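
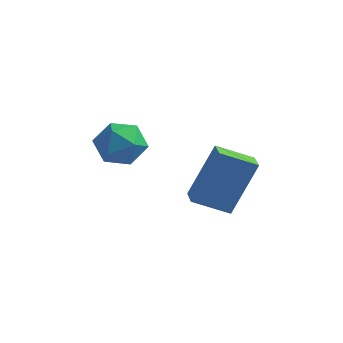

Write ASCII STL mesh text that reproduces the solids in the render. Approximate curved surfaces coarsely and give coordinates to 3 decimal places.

solid 
facet normal -0.495 0.843 -0.212
outer loop
vertex 2.264 0.985 2.425
vertex 3.409 1.509 1.836
vertex 1.666 0.156 0.522
endloop
endfacet
facet normal -0.824 -0.377 0.423
outer loop
vertex 2.091 -0.569 0.704
vertex 2.264 0.985 2.425
vertex 1.666 0.156 0.522
endloop
endfacet
facet normal -0.495 0.843 -0.211
outer loop
vertex 1.666 0.156 0.522
vertex 3.409 1.509 1.836
vertex 2.81 0.68 -0.067
endloop
endfacet
facet normal -0.278 -0.384 -0.881
outer loop
vertex 2.81 0.68 -0.067
vertex 2.091 -0.569 0.704
vertex 1.666 0.156 0.522
endloop
endfacet
facet normal 0.277 0.384 0.881
outer loop
vertex 2.264 0.985 2.425
vertex 3.834 0.784 2.018
vertex 3.409 1.509 1.836
endloop
endfacet
facet normal -0.823 -0.377 0.424
outer loop
vertex 2.69 0.26 2.607
vertex 2.264 0.985 2.425
vertex 2.091 -0.569 0.704
endloop
endfacet
facet normal 0.277 0.384 0.881
outer loop
vertex 2.69 0.26 2.607
vertex 3.834 0.784 2.018
vertex 2.264 0.985 2.425
endloop
endfacet
facet normal 0.824 0.377 -0.423
outer loop
vertex 3.409 1.509 1.836
vertex 3.834 0.784 2.018
vertex 2.81 0.68 -0.067
endloop
endfacet
facet normal -0.277 -0.384 -0.881
outer loop
vertex 3.236 -0.045 0.115
vertex 2.091 -0.569 0.704
vertex 2.81 0.68 -0.067
endloop
endfacet
facet normal 0.824 0.378 -0.423
outer loop
vertex 2.81 0.68 -0.067
vertex 3.834 0.784 2.018
vertex 3.236 -0.045 0.115
endloop
endfacet
facet normal 0.495 -0.843 0.212
outer loop
vertex 3.236 -0.045 0.115
vertex 2.69 0.26 2.607
vertex 2.091 -0.569 0.704
endloop
endfacet
facet normal 0.495 -0.843 0.212
outer loop
vertex 3.834 0.784 2.018
vertex 2.69 0.26 2.607
vertex 3.236 -0.045 0.115
endloop
endfacet
facet normal -0.566 0.819 0.095
outer loop
vertex -0.655 1.149 2.214
vertex -1.408 0.669 1.87
vertex -1.235 0.679 2.812
endloop
endfacet
facet normal -0.049 0.808 0.587
outer loop
vertex -0.655 1.149 2.214
vertex -1.235 0.679 2.812
vertex -0.288 0.644 2.939
endloop
endfacet
facet normal 0.577 0.778 0.249
outer loop
vertex -0.655 1.149 2.214
vertex -0.288 0.644 2.939
vertex 0.126 0.613 2.077
endloop
endfacet
facet normal 0.449 0.770 -0.453
outer loop
vertex -0.655 1.149 2.214
vertex 0.126 0.613 2.077
vertex -0.566 0.628 1.416
endloop
endfacet
facet normal -0.257 0.796 -0.548
outer loop
vertex -0.655 1.149 2.214
vertex -0.566 0.628 1.416
vertex -1.408 0.669 1.87
endloop
endfacet
facet normal -0.122 0.210 0.970
outer loop
vertex -0.288 0.644 2.939
vertex -1.235 0.679 2.812
vertex -0.814 -0.148 3.044
endloop
endfacet
facet normal -0.958 0.228 0.174
outer loop
vertex -1.235 0.679 2.812
vertex -1.408 0.669 1.87
vertex -1.506 -0.133 2.383
endloop
endfacet
facet normal -0.459 0.190 -0.868
outer loop
vertex -1.408 0.669 1.87
vertex -0.566 0.628 1.416
vertex -1.092 -0.164 1.521
endloop
endfacet
facet normal 0.685 0.148 -0.713
outer loop
vertex -0.566 0.628 1.416
vertex 0.126 0.613 2.077
vertex -0.145 -0.199 1.648
endloop
endfacet
facet normal 0.892 0.161 0.423
outer loop
vertex 0.126 0.613 2.077
vertex -0.288 0.644 2.939
vertex 0.028 -0.189 2.59
endloop
endfacet
facet normal -0.449 -0.770 0.453
outer loop
vertex -0.725 -0.669 2.246
vertex -0.814 -0.148 3.044
vertex -1.506 -0.133 2.383
endloop
endfacet
facet normal -0.577 -0.778 -0.249
outer loop
vertex -0.725 -0.669 2.246
vertex -1.506 -0.133 2.383
vertex -1.092 -0.164 1.521
endloop
endfacet
facet normal 0.049 -0.808 -0.587
outer loop
vertex -0.725 -0.669 2.246
vertex -1.092 -0.164 1.521
vertex -0.145 -0.199 1.648
endloop
endfacet
facet normal 0.566 -0.819 -0.095
outer loop
vertex -0.725 -0.669 2.246
vertex -0.145 -0.199 1.648
vertex 0.028 -0.189 2.59
endloop
endfacet
facet normal 0.257 -0.796 0.548
outer loop
vertex -0.725 -0.669 2.246
vertex 0.028 -0.189 2.59
vertex -0.814 -0.148 3.044
endloop
endfacet
facet normal -0.685 -0.148 0.713
outer loop
vertex -1.506 -0.133 2.383
vertex -0.814 -0.148 3.044
vertex -1.235 0.679 2.812
endloop
endfacet
facet normal -0.892 -0.161 -0.423
outer loop
vertex -1.092 -0.164 1.521
vertex -1.506 -0.133 2.383
vertex -1.408 0.669 1.87
endloop
endfacet
facet normal 0.122 -0.210 -0.970
outer loop
vertex -0.145 -0.199 1.648
vertex -1.092 -0.164 1.521
vertex -0.566 0.628 1.416
endloop
endfacet
facet normal 0.958 -0.228 -0.174
outer loop
vertex 0.028 -0.189 2.59
vertex -0.145 -0.199 1.648
vertex 0.126 0.613 2.077
endloop
endfacet
facet normal 0.459 -0.190 0.868
outer loop
vertex -0.814 -0.148 3.044
vertex 0.028 -0.189 2.59
vertex -0.288 0.644 2.939
endloop
endfacet

endsolid


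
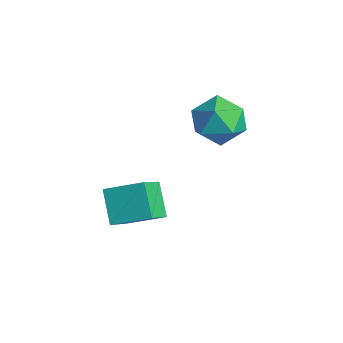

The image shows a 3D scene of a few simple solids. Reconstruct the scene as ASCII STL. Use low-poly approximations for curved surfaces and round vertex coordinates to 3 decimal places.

solid 
facet normal 0.104 0.213 0.971
outer loop
vertex -1.19 0.86 3.238
vertex -1.94 0.538 3.389
vertex -1.266 0.054 3.423
endloop
endfacet
facet normal 0.737 0.084 0.670
outer loop
vertex -1.19 0.86 3.238
vertex -1.266 0.054 3.423
vertex -0.746 0.295 2.821
endloop
endfacet
facet normal 0.825 0.549 0.135
outer loop
vertex -1.19 0.86 3.238
vertex -0.746 0.295 2.821
vertex -1.1 0.927 2.415
endloop
endfacet
facet normal 0.246 0.963 0.105
outer loop
vertex -1.19 0.86 3.238
vertex -1.1 0.927 2.415
vertex -1.837 1.077 2.765
endloop
endfacet
facet normal -0.200 0.758 0.621
outer loop
vertex -1.19 0.86 3.238
vertex -1.837 1.077 2.765
vertex -1.94 0.538 3.389
endloop
endfacet
facet normal 0.720 -0.573 0.392
outer loop
vertex -0.746 0.295 2.821
vertex -1.266 0.054 3.423
vertex -1.223 -0.377 2.715
endloop
endfacet
facet normal -0.306 -0.364 0.879
outer loop
vertex -1.266 0.054 3.423
vertex -1.94 0.538 3.389
vertex -1.96 -0.227 3.065
endloop
endfacet
facet normal -0.797 0.516 0.314
outer loop
vertex -1.94 0.538 3.389
vertex -1.837 1.077 2.765
vertex -2.314 0.405 2.659
endloop
endfacet
facet normal -0.075 0.850 -0.522
outer loop
vertex -1.837 1.077 2.765
vertex -1.1 0.927 2.415
vertex -1.794 0.646 2.057
endloop
endfacet
facet normal 0.862 0.178 -0.474
outer loop
vertex -1.1 0.927 2.415
vertex -0.746 0.295 2.821
vertex -1.12 0.162 2.091
endloop
endfacet
facet normal -0.246 -0.963 -0.105
outer loop
vertex -1.87 -0.16 2.242
vertex -1.223 -0.377 2.715
vertex -1.96 -0.227 3.065
endloop
endfacet
facet normal -0.825 -0.549 -0.135
outer loop
vertex -1.87 -0.16 2.242
vertex -1.96 -0.227 3.065
vertex -2.314 0.405 2.659
endloop
endfacet
facet normal -0.737 -0.084 -0.670
outer loop
vertex -1.87 -0.16 2.242
vertex -2.314 0.405 2.659
vertex -1.794 0.646 2.057
endloop
endfacet
facet normal -0.104 -0.213 -0.971
outer loop
vertex -1.87 -0.16 2.242
vertex -1.794 0.646 2.057
vertex -1.12 0.162 2.091
endloop
endfacet
facet normal 0.200 -0.758 -0.621
outer loop
vertex -1.87 -0.16 2.242
vertex -1.12 0.162 2.091
vertex -1.223 -0.377 2.715
endloop
endfacet
facet normal 0.075 -0.850 0.522
outer loop
vertex -1.96 -0.227 3.065
vertex -1.223 -0.377 2.715
vertex -1.266 0.054 3.423
endloop
endfacet
facet normal -0.862 -0.178 0.474
outer loop
vertex -2.314 0.405 2.659
vertex -1.96 -0.227 3.065
vertex -1.94 0.538 3.389
endloop
endfacet
facet normal -0.720 0.573 -0.392
outer loop
vertex -1.794 0.646 2.057
vertex -2.314 0.405 2.659
vertex -1.837 1.077 2.765
endloop
endfacet
facet normal 0.306 0.364 -0.879
outer loop
vertex -1.12 0.162 2.091
vertex -1.794 0.646 2.057
vertex -1.1 0.927 2.415
endloop
endfacet
facet normal 0.797 -0.516 -0.314
outer loop
vertex -1.223 -0.377 2.715
vertex -1.12 0.162 2.091
vertex -0.746 0.295 2.821
endloop
endfacet
facet normal -0.563 -0.745 -0.359
outer loop
vertex -0.882 -3.228 0.561
vertex -1.642 -3.016 1.314
vertex -1.379 -2.513 -0.143
endloop
endfacet
facet normal 0.697 -0.194 -0.690
outer loop
vertex -0.738 -1.664 0.266
vertex -0.882 -3.228 0.561
vertex -1.379 -2.513 -0.143
endloop
endfacet
facet normal -0.563 -0.745 -0.359
outer loop
vertex -1.379 -2.513 -0.143
vertex -1.642 -3.016 1.314
vertex -2.139 -2.301 0.61
endloop
endfacet
facet normal -0.445 0.638 -0.628
outer loop
vertex -2.139 -2.301 0.61
vertex -0.738 -1.664 0.266
vertex -1.379 -2.513 -0.143
endloop
endfacet
facet normal 0.445 -0.638 0.628
outer loop
vertex -0.882 -3.228 0.561
vertex -1.001 -2.167 1.723
vertex -1.642 -3.016 1.314
endloop
endfacet
facet normal 0.697 -0.194 -0.690
outer loop
vertex -0.241 -2.379 0.97
vertex -0.882 -3.228 0.561
vertex -0.738 -1.664 0.266
endloop
endfacet
facet normal 0.445 -0.638 0.628
outer loop
vertex -0.241 -2.379 0.97
vertex -1.001 -2.167 1.723
vertex -0.882 -3.228 0.561
endloop
endfacet
facet normal -0.697 0.194 0.690
outer loop
vertex -1.642 -3.016 1.314
vertex -1.001 -2.167 1.723
vertex -2.139 -2.301 0.61
endloop
endfacet
facet normal -0.445 0.638 -0.628
outer loop
vertex -1.498 -1.452 1.019
vertex -0.738 -1.664 0.266
vertex -2.139 -2.301 0.61
endloop
endfacet
facet normal -0.697 0.194 0.690
outer loop
vertex -2.139 -2.301 0.61
vertex -1.001 -2.167 1.723
vertex -1.498 -1.452 1.019
endloop
endfacet
facet normal 0.563 0.745 0.359
outer loop
vertex -1.498 -1.452 1.019
vertex -0.241 -2.379 0.97
vertex -0.738 -1.664 0.266
endloop
endfacet
facet normal 0.563 0.745 0.359
outer loop
vertex -1.001 -2.167 1.723
vertex -0.241 -2.379 0.97
vertex -1.498 -1.452 1.019
endloop
endfacet

endsolid


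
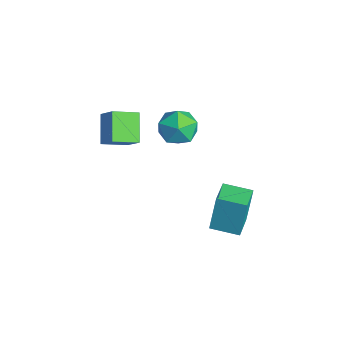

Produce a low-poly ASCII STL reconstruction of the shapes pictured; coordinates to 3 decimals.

solid 
facet normal -0.567 -0.817 0.109
outer loop
vertex 3.465 2.391 0.68
vertex 2.237 3.207 0.406
vertex 3.653 1.988 -1.362
endloop
endfacet
facet normal 0.819 -0.544 0.183
outer loop
vertex 4.503 3.213 -1.526
vertex 3.465 2.391 0.68
vertex 3.653 1.988 -1.362
endloop
endfacet
facet normal -0.567 -0.817 0.109
outer loop
vertex 3.653 1.988 -1.362
vertex 2.237 3.207 0.406
vertex 2.425 2.804 -1.637
endloop
endfacet
facet normal 0.090 -0.193 -0.977
outer loop
vertex 2.425 2.804 -1.637
vertex 4.503 3.213 -1.526
vertex 3.653 1.988 -1.362
endloop
endfacet
facet normal -0.090 0.193 0.977
outer loop
vertex 3.465 2.391 0.68
vertex 3.087 4.432 0.242
vertex 2.237 3.207 0.406
endloop
endfacet
facet normal 0.819 -0.544 0.183
outer loop
vertex 4.315 3.616 0.517
vertex 3.465 2.391 0.68
vertex 4.503 3.213 -1.526
endloop
endfacet
facet normal -0.091 0.193 0.977
outer loop
vertex 4.315 3.616 0.517
vertex 3.087 4.432 0.242
vertex 3.465 2.391 0.68
endloop
endfacet
facet normal -0.819 0.544 -0.183
outer loop
vertex 2.237 3.207 0.406
vertex 3.087 4.432 0.242
vertex 2.425 2.804 -1.637
endloop
endfacet
facet normal 0.090 -0.193 -0.977
outer loop
vertex 3.275 4.029 -1.8
vertex 4.503 3.213 -1.526
vertex 2.425 2.804 -1.637
endloop
endfacet
facet normal -0.819 0.544 -0.183
outer loop
vertex 2.425 2.804 -1.637
vertex 3.087 4.432 0.242
vertex 3.275 4.029 -1.8
endloop
endfacet
facet normal 0.567 0.817 -0.109
outer loop
vertex 3.275 4.029 -1.8
vertex 4.315 3.616 0.517
vertex 4.503 3.213 -1.526
endloop
endfacet
facet normal 0.567 0.817 -0.109
outer loop
vertex 3.087 4.432 0.242
vertex 4.315 3.616 0.517
vertex 3.275 4.029 -1.8
endloop
endfacet
facet normal -0.146 0.644 0.751
outer loop
vertex -3.204 3.499 1.045
vertex -2.743 2.714 1.808
vertex -2.037 3.503 1.269
endloop
endfacet
facet normal -0.030 0.990 0.137
outer loop
vertex -3.204 3.499 1.045
vertex -2.037 3.503 1.269
vertex -2.429 3.645 0.156
endloop
endfacet
facet normal -0.527 0.783 -0.331
outer loop
vertex -3.204 3.499 1.045
vertex -2.429 3.645 0.156
vertex -3.377 2.945 0.008
endloop
endfacet
facet normal -0.951 0.309 -0.007
outer loop
vertex -3.204 3.499 1.045
vertex -3.377 2.945 0.008
vertex -3.571 2.37 1.03
endloop
endfacet
facet normal -0.715 0.224 0.662
outer loop
vertex -3.204 3.499 1.045
vertex -3.571 2.37 1.03
vertex -2.743 2.714 1.808
endloop
endfacet
facet normal 0.607 0.786 -0.114
outer loop
vertex -2.429 3.645 0.156
vertex -2.037 3.503 1.269
vertex -1.489 2.95 0.37
endloop
endfacet
facet normal 0.418 0.227 0.880
outer loop
vertex -2.037 3.503 1.269
vertex -2.743 2.714 1.808
vertex -1.683 2.375 1.392
endloop
endfacet
facet normal -0.503 -0.454 0.736
outer loop
vertex -2.743 2.714 1.808
vertex -3.571 2.37 1.03
vertex -2.631 1.675 1.244
endloop
endfacet
facet normal -0.884 -0.315 -0.345
outer loop
vertex -3.571 2.37 1.03
vertex -3.377 2.945 0.008
vertex -3.023 1.817 0.131
endloop
endfacet
facet normal -0.197 0.451 -0.870
outer loop
vertex -3.377 2.945 0.008
vertex -2.429 3.645 0.156
vertex -2.317 2.606 -0.408
endloop
endfacet
facet normal 0.951 -0.309 0.007
outer loop
vertex -1.856 1.821 0.355
vertex -1.489 2.95 0.37
vertex -1.683 2.375 1.392
endloop
endfacet
facet normal 0.527 -0.783 0.331
outer loop
vertex -1.856 1.821 0.355
vertex -1.683 2.375 1.392
vertex -2.631 1.675 1.244
endloop
endfacet
facet normal 0.030 -0.990 -0.137
outer loop
vertex -1.856 1.821 0.355
vertex -2.631 1.675 1.244
vertex -3.023 1.817 0.131
endloop
endfacet
facet normal 0.146 -0.644 -0.751
outer loop
vertex -1.856 1.821 0.355
vertex -3.023 1.817 0.131
vertex -2.317 2.606 -0.408
endloop
endfacet
facet normal 0.715 -0.224 -0.662
outer loop
vertex -1.856 1.821 0.355
vertex -2.317 2.606 -0.408
vertex -1.489 2.95 0.37
endloop
endfacet
facet normal 0.884 0.315 0.345
outer loop
vertex -1.683 2.375 1.392
vertex -1.489 2.95 0.37
vertex -2.037 3.503 1.269
endloop
endfacet
facet normal 0.197 -0.451 0.870
outer loop
vertex -2.631 1.675 1.244
vertex -1.683 2.375 1.392
vertex -2.743 2.714 1.808
endloop
endfacet
facet normal -0.607 -0.786 0.114
outer loop
vertex -3.023 1.817 0.131
vertex -2.631 1.675 1.244
vertex -3.571 2.37 1.03
endloop
endfacet
facet normal -0.418 -0.227 -0.880
outer loop
vertex -2.317 2.606 -0.408
vertex -3.023 1.817 0.131
vertex -3.377 2.945 0.008
endloop
endfacet
facet normal 0.503 0.454 -0.736
outer loop
vertex -1.489 2.95 0.37
vertex -2.317 2.606 -0.408
vertex -2.429 3.645 0.156
endloop
endfacet
facet normal -0.682 -0.232 -0.693
outer loop
vertex -3.413 -1.042 2.167
vertex -3.373 0.33 1.668
vertex -2.142 -1.481 1.063
endloop
endfacet
facet normal -0.028 -0.939 0.342
outer loop
vertex -1.227 -1.17 1.992
vertex -3.413 -1.042 2.167
vertex -2.142 -1.481 1.063
endloop
endfacet
facet normal -0.682 -0.232 -0.694
outer loop
vertex -2.142 -1.481 1.063
vertex -3.373 0.33 1.668
vertex -2.101 -0.109 0.564
endloop
endfacet
facet normal 0.730 -0.253 -0.635
outer loop
vertex -2.101 -0.109 0.564
vertex -1.227 -1.17 1.992
vertex -2.142 -1.481 1.063
endloop
endfacet
facet normal -0.730 0.252 0.635
outer loop
vertex -3.413 -1.042 2.167
vertex -2.458 0.641 2.597
vertex -3.373 0.33 1.668
endloop
endfacet
facet normal -0.028 -0.939 0.342
outer loop
vertex -2.499 -0.731 3.096
vertex -3.413 -1.042 2.167
vertex -1.227 -1.17 1.992
endloop
endfacet
facet normal -0.731 0.253 0.634
outer loop
vertex -2.499 -0.731 3.096
vertex -2.458 0.641 2.597
vertex -3.413 -1.042 2.167
endloop
endfacet
facet normal 0.028 0.939 -0.342
outer loop
vertex -3.373 0.33 1.668
vertex -2.458 0.641 2.597
vertex -2.101 -0.109 0.564
endloop
endfacet
facet normal 0.731 -0.252 -0.634
outer loop
vertex -1.187 0.202 1.493
vertex -1.227 -1.17 1.992
vertex -2.101 -0.109 0.564
endloop
endfacet
facet normal 0.028 0.939 -0.342
outer loop
vertex -2.101 -0.109 0.564
vertex -2.458 0.641 2.597
vertex -1.187 0.202 1.493
endloop
endfacet
facet normal 0.682 0.232 0.693
outer loop
vertex -1.187 0.202 1.493
vertex -2.499 -0.731 3.096
vertex -1.227 -1.17 1.992
endloop
endfacet
facet normal 0.682 0.232 0.693
outer loop
vertex -2.458 0.641 2.597
vertex -2.499 -0.731 3.096
vertex -1.187 0.202 1.493
endloop
endfacet

endsolid


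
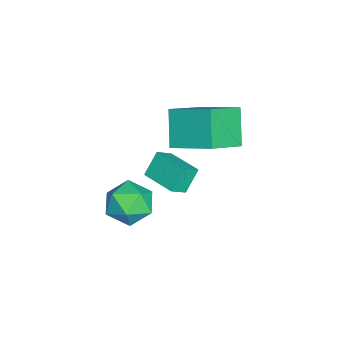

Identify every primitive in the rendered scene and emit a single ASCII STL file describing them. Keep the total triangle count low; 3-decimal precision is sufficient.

solid 
facet normal -0.070 -0.101 0.992
outer loop
vertex 3.035 0.216 -0.375
vertex 2.15 -0.431 -0.503
vertex 3.16 -0.876 -0.477
endloop
endfacet
facet normal 0.609 -0.004 0.793
outer loop
vertex 3.035 0.216 -0.375
vertex 3.16 -0.876 -0.477
vertex 3.848 -0.191 -1.002
endloop
endfacet
facet normal 0.651 0.616 0.444
outer loop
vertex 3.035 0.216 -0.375
vertex 3.848 -0.191 -1.002
vertex 3.264 0.678 -1.352
endloop
endfacet
facet normal -0.003 0.904 0.427
outer loop
vertex 3.035 0.216 -0.375
vertex 3.264 0.678 -1.352
vertex 2.214 0.529 -1.044
endloop
endfacet
facet normal -0.448 0.461 0.766
outer loop
vertex 3.035 0.216 -0.375
vertex 2.214 0.529 -1.044
vertex 2.15 -0.431 -0.503
endloop
endfacet
facet normal 0.781 -0.525 0.338
outer loop
vertex 3.848 -0.191 -1.002
vertex 3.16 -0.876 -0.477
vertex 3.466 -1.089 -1.516
endloop
endfacet
facet normal -0.317 -0.681 0.660
outer loop
vertex 3.16 -0.876 -0.477
vertex 2.15 -0.431 -0.503
vertex 2.416 -1.238 -1.208
endloop
endfacet
facet normal -0.929 0.227 0.293
outer loop
vertex 2.15 -0.431 -0.503
vertex 2.214 0.529 -1.044
vertex 1.832 -0.369 -1.558
endloop
endfacet
facet normal -0.209 0.944 -0.255
outer loop
vertex 2.214 0.529 -1.044
vertex 3.264 0.678 -1.352
vertex 2.52 0.316 -2.083
endloop
endfacet
facet normal 0.848 0.478 -0.228
outer loop
vertex 3.264 0.678 -1.352
vertex 3.848 -0.191 -1.002
vertex 3.53 -0.129 -2.057
endloop
endfacet
facet normal 0.003 -0.904 -0.427
outer loop
vertex 2.645 -0.776 -2.185
vertex 3.466 -1.089 -1.516
vertex 2.416 -1.238 -1.208
endloop
endfacet
facet normal -0.651 -0.616 -0.444
outer loop
vertex 2.645 -0.776 -2.185
vertex 2.416 -1.238 -1.208
vertex 1.832 -0.369 -1.558
endloop
endfacet
facet normal -0.609 0.004 -0.793
outer loop
vertex 2.645 -0.776 -2.185
vertex 1.832 -0.369 -1.558
vertex 2.52 0.316 -2.083
endloop
endfacet
facet normal 0.070 0.101 -0.992
outer loop
vertex 2.645 -0.776 -2.185
vertex 2.52 0.316 -2.083
vertex 3.53 -0.129 -2.057
endloop
endfacet
facet normal 0.448 -0.461 -0.766
outer loop
vertex 2.645 -0.776 -2.185
vertex 3.53 -0.129 -2.057
vertex 3.466 -1.089 -1.516
endloop
endfacet
facet normal 0.209 -0.944 0.255
outer loop
vertex 2.416 -1.238 -1.208
vertex 3.466 -1.089 -1.516
vertex 3.16 -0.876 -0.477
endloop
endfacet
facet normal -0.848 -0.478 0.228
outer loop
vertex 1.832 -0.369 -1.558
vertex 2.416 -1.238 -1.208
vertex 2.15 -0.431 -0.503
endloop
endfacet
facet normal -0.781 0.525 -0.338
outer loop
vertex 2.52 0.316 -2.083
vertex 1.832 -0.369 -1.558
vertex 2.214 0.529 -1.044
endloop
endfacet
facet normal 0.317 0.681 -0.660
outer loop
vertex 3.53 -0.129 -2.057
vertex 2.52 0.316 -2.083
vertex 3.264 0.678 -1.352
endloop
endfacet
facet normal 0.929 -0.227 -0.293
outer loop
vertex 3.466 -1.089 -1.516
vertex 3.53 -0.129 -2.057
vertex 3.848 -0.191 -1.002
endloop
endfacet
facet normal -0.646 -0.126 0.753
outer loop
vertex -0.758 2.381 1.721
vertex -2.166 3.414 0.687
vertex -1.428 0.593 0.847
endloop
endfacet
facet normal 0.694 -0.509 0.509
outer loop
vertex -0.234 0.826 -0.547
vertex -0.758 2.381 1.721
vertex -1.428 0.593 0.847
endloop
endfacet
facet normal -0.646 -0.126 0.753
outer loop
vertex -1.428 0.593 0.847
vertex -2.166 3.414 0.687
vertex -2.836 1.626 -0.187
endloop
endfacet
facet normal -0.319 -0.852 -0.416
outer loop
vertex -2.836 1.626 -0.187
vertex -0.234 0.826 -0.547
vertex -1.428 0.593 0.847
endloop
endfacet
facet normal 0.319 0.852 0.416
outer loop
vertex -0.758 2.381 1.721
vertex -0.972 3.647 -0.707
vertex -2.166 3.414 0.687
endloop
endfacet
facet normal 0.694 -0.509 0.509
outer loop
vertex 0.436 2.614 0.327
vertex -0.758 2.381 1.721
vertex -0.234 0.826 -0.547
endloop
endfacet
facet normal 0.319 0.852 0.416
outer loop
vertex 0.436 2.614 0.327
vertex -0.972 3.647 -0.707
vertex -0.758 2.381 1.721
endloop
endfacet
facet normal -0.694 0.509 -0.509
outer loop
vertex -2.166 3.414 0.687
vertex -0.972 3.647 -0.707
vertex -2.836 1.626 -0.187
endloop
endfacet
facet normal -0.319 -0.852 -0.416
outer loop
vertex -1.642 1.859 -1.581
vertex -0.234 0.826 -0.547
vertex -2.836 1.626 -0.187
endloop
endfacet
facet normal -0.694 0.509 -0.509
outer loop
vertex -2.836 1.626 -0.187
vertex -0.972 3.647 -0.707
vertex -1.642 1.859 -1.581
endloop
endfacet
facet normal 0.646 0.126 -0.753
outer loop
vertex -1.642 1.859 -1.581
vertex 0.436 2.614 0.327
vertex -0.234 0.826 -0.547
endloop
endfacet
facet normal 0.646 0.126 -0.753
outer loop
vertex -0.972 3.647 -0.707
vertex 0.436 2.614 0.327
vertex -1.642 1.859 -1.581
endloop
endfacet
facet normal -0.622 -0.780 -0.064
outer loop
vertex -1.522 0.084 -2.193
vertex -2.1 0.593 -2.783
vertex -0.887 -0.341 -3.183
endloop
endfacet
facet normal 0.596 -0.525 0.608
outer loop
vertex 0.14 0.947 -3.077
vertex -1.522 0.084 -2.193
vertex -0.887 -0.341 -3.183
endloop
endfacet
facet normal -0.622 -0.780 -0.064
outer loop
vertex -0.887 -0.341 -3.183
vertex -2.1 0.593 -2.783
vertex -1.465 0.168 -3.772
endloop
endfacet
facet normal 0.508 -0.340 -0.792
outer loop
vertex -1.465 0.168 -3.772
vertex 0.14 0.947 -3.077
vertex -0.887 -0.341 -3.183
endloop
endfacet
facet normal -0.508 0.340 0.791
outer loop
vertex -1.522 0.084 -2.193
vertex -1.073 1.881 -2.677
vertex -2.1 0.593 -2.783
endloop
endfacet
facet normal 0.596 -0.525 0.608
outer loop
vertex -0.495 1.372 -2.088
vertex -1.522 0.084 -2.193
vertex 0.14 0.947 -3.077
endloop
endfacet
facet normal -0.507 0.340 0.792
outer loop
vertex -0.495 1.372 -2.088
vertex -1.073 1.881 -2.677
vertex -1.522 0.084 -2.193
endloop
endfacet
facet normal -0.596 0.525 -0.608
outer loop
vertex -2.1 0.593 -2.783
vertex -1.073 1.881 -2.677
vertex -1.465 0.168 -3.772
endloop
endfacet
facet normal 0.508 -0.340 -0.791
outer loop
vertex -0.438 1.456 -3.667
vertex 0.14 0.947 -3.077
vertex -1.465 0.168 -3.772
endloop
endfacet
facet normal -0.596 0.525 -0.608
outer loop
vertex -1.465 0.168 -3.772
vertex -1.073 1.881 -2.677
vertex -0.438 1.456 -3.667
endloop
endfacet
facet normal 0.622 0.780 0.064
outer loop
vertex -0.438 1.456 -3.667
vertex -0.495 1.372 -2.088
vertex 0.14 0.947 -3.077
endloop
endfacet
facet normal 0.622 0.780 0.064
outer loop
vertex -1.073 1.881 -2.677
vertex -0.495 1.372 -2.088
vertex -0.438 1.456 -3.667
endloop
endfacet

endsolid


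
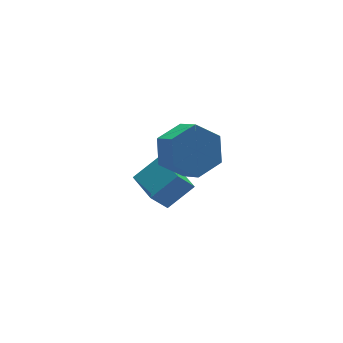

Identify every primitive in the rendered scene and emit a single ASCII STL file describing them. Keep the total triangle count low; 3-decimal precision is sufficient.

solid 
facet normal -0.071 0.841 -0.537
outer loop
vertex -1.541 -0.616 0.162
vertex -2.276 -0.265 0.809
vertex -1.274 -0.059 0.999
endloop
endfacet
facet normal 0.964 -0.080 -0.254
outer loop
vertex -1.541 -0.616 0.162
vertex -1.274 -0.059 0.999
vertex -1.469 -1.465 0.703
endloop
endfacet
facet normal 0.964 -0.080 -0.254
outer loop
vertex -1.469 -1.465 0.703
vertex -1.274 -0.059 0.999
vertex -1.202 -0.909 1.54
endloop
endfacet
facet normal 0.072 -0.841 0.536
outer loop
vertex -1.469 -1.465 0.703
vertex -1.202 -0.909 1.54
vertex -2.204 -1.115 1.351
endloop
endfacet
facet normal -0.071 0.841 -0.536
outer loop
vertex -1.274 -0.059 0.999
vertex -2.276 -0.265 0.809
vertex -2.009 0.291 1.646
endloop
endfacet
facet normal 0.704 0.423 0.571
outer loop
vertex -1.274 -0.059 0.999
vertex -2.009 0.291 1.646
vertex -1.202 -0.909 1.54
endloop
endfacet
facet normal 0.704 0.423 0.570
outer loop
vertex -1.202 -0.909 1.54
vertex -2.009 0.291 1.646
vertex -1.937 -0.558 2.188
endloop
endfacet
facet normal 0.072 -0.841 0.537
outer loop
vertex -1.202 -0.909 1.54
vertex -1.937 -0.558 2.188
vertex -2.204 -1.115 1.351
endloop
endfacet
facet normal -0.072 0.841 -0.536
outer loop
vertex -2.009 0.291 1.646
vertex -2.276 -0.265 0.809
vertex -3.011 0.085 1.457
endloop
endfacet
facet normal -0.259 0.504 0.824
outer loop
vertex -2.009 0.291 1.646
vertex -3.011 0.085 1.457
vertex -1.937 -0.558 2.188
endloop
endfacet
facet normal -0.260 0.503 0.824
outer loop
vertex -1.937 -0.558 2.188
vertex -3.011 0.085 1.457
vertex -2.939 -0.764 1.998
endloop
endfacet
facet normal 0.071 -0.841 0.537
outer loop
vertex -1.937 -0.558 2.188
vertex -2.939 -0.764 1.998
vertex -2.204 -1.115 1.351
endloop
endfacet
facet normal -0.072 0.841 -0.536
outer loop
vertex -3.011 0.085 1.457
vertex -2.276 -0.265 0.809
vertex -3.278 -0.471 0.62
endloop
endfacet
facet normal -0.964 0.080 0.254
outer loop
vertex -3.011 0.085 1.457
vertex -3.278 -0.471 0.62
vertex -2.939 -0.764 1.998
endloop
endfacet
facet normal -0.964 0.080 0.254
outer loop
vertex -2.939 -0.764 1.998
vertex -3.278 -0.471 0.62
vertex -3.206 -1.321 1.161
endloop
endfacet
facet normal 0.071 -0.841 0.537
outer loop
vertex -2.939 -0.764 1.998
vertex -3.206 -1.321 1.161
vertex -2.204 -1.115 1.351
endloop
endfacet
facet normal -0.072 0.841 -0.537
outer loop
vertex -3.278 -0.471 0.62
vertex -2.276 -0.265 0.809
vertex -2.543 -0.822 -0.028
endloop
endfacet
facet normal -0.704 -0.423 -0.570
outer loop
vertex -3.278 -0.471 0.62
vertex -2.543 -0.822 -0.028
vertex -3.206 -1.321 1.161
endloop
endfacet
facet normal -0.704 -0.424 -0.570
outer loop
vertex -3.206 -1.321 1.161
vertex -2.543 -0.822 -0.028
vertex -2.471 -1.671 0.514
endloop
endfacet
facet normal 0.071 -0.841 0.536
outer loop
vertex -3.206 -1.321 1.161
vertex -2.471 -1.671 0.514
vertex -2.204 -1.115 1.351
endloop
endfacet
facet normal -0.071 0.841 -0.537
outer loop
vertex -2.543 -0.822 -0.028
vertex -2.276 -0.265 0.809
vertex -1.541 -0.616 0.162
endloop
endfacet
facet normal 0.260 -0.504 -0.824
outer loop
vertex -2.543 -0.822 -0.028
vertex -1.541 -0.616 0.162
vertex -2.471 -1.671 0.514
endloop
endfacet
facet normal 0.259 -0.503 -0.824
outer loop
vertex -2.471 -1.671 0.514
vertex -1.541 -0.616 0.162
vertex -1.469 -1.465 0.703
endloop
endfacet
facet normal 0.072 -0.841 0.536
outer loop
vertex -2.471 -1.671 0.514
vertex -1.469 -1.465 0.703
vertex -2.204 -1.115 1.351
endloop
endfacet
facet normal -0.790 0.070 -0.609
outer loop
vertex -2.745 1.052 -2.553
vertex -2.693 2.388 -2.466
vertex -2.054 1.083 -3.446
endloop
endfacet
facet normal -0.039 -0.997 -0.064
outer loop
vertex -1.027 0.992 -2.654
vertex -2.745 1.052 -2.553
vertex -2.054 1.083 -3.446
endloop
endfacet
facet normal -0.790 0.070 -0.609
outer loop
vertex -2.054 1.083 -3.446
vertex -2.693 2.388 -2.466
vertex -2.002 2.42 -3.359
endloop
endfacet
facet normal 0.612 0.028 -0.790
outer loop
vertex -2.002 2.42 -3.359
vertex -1.027 0.992 -2.654
vertex -2.054 1.083 -3.446
endloop
endfacet
facet normal -0.612 -0.028 0.790
outer loop
vertex -2.745 1.052 -2.553
vertex -1.666 2.297 -1.674
vertex -2.693 2.388 -2.466
endloop
endfacet
facet normal -0.039 -0.997 -0.066
outer loop
vertex -1.718 0.96 -1.761
vertex -2.745 1.052 -2.553
vertex -1.027 0.992 -2.654
endloop
endfacet
facet normal -0.612 -0.028 0.790
outer loop
vertex -1.718 0.96 -1.761
vertex -1.666 2.297 -1.674
vertex -2.745 1.052 -2.553
endloop
endfacet
facet normal 0.038 0.997 0.065
outer loop
vertex -2.693 2.388 -2.466
vertex -1.666 2.297 -1.674
vertex -2.002 2.42 -3.359
endloop
endfacet
facet normal 0.612 0.028 -0.790
outer loop
vertex -0.975 2.328 -2.567
vertex -1.027 0.992 -2.654
vertex -2.002 2.42 -3.359
endloop
endfacet
facet normal 0.039 0.997 0.065
outer loop
vertex -2.002 2.42 -3.359
vertex -1.666 2.297 -1.674
vertex -0.975 2.328 -2.567
endloop
endfacet
facet normal 0.790 -0.070 0.609
outer loop
vertex -0.975 2.328 -2.567
vertex -1.718 0.96 -1.761
vertex -1.027 0.992 -2.654
endloop
endfacet
facet normal 0.790 -0.070 0.609
outer loop
vertex -1.666 2.297 -1.674
vertex -1.718 0.96 -1.761
vertex -0.975 2.328 -2.567
endloop
endfacet

endsolid


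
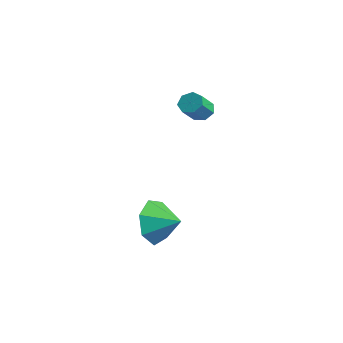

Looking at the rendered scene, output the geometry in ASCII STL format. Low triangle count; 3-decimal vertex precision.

solid 
facet normal -0.823 -0.491 -0.285
outer loop
vertex -0.587 -3.124 -1.671
vertex -1.097 -2.795 -0.765
vertex -1.053 -2.304 -1.738
endloop
endfacet
facet normal 0.747 0.380 -0.545
outer loop
vertex -0.587 -3.124 -1.671
vertex -1.053 -2.304 -1.738
vertex -0.143 -2.225 -0.435
endloop
endfacet
facet normal -0.823 -0.491 -0.285
outer loop
vertex -1.053 -2.304 -1.738
vertex -1.097 -2.795 -0.765
vertex -1.553 -1.853 -1.072
endloop
endfacet
facet normal 0.372 0.874 -0.313
outer loop
vertex -1.053 -2.304 -1.738
vertex -1.553 -1.853 -1.072
vertex -0.143 -2.225 -0.435
endloop
endfacet
facet normal -0.823 -0.491 -0.285
outer loop
vertex -1.553 -1.853 -1.072
vertex -1.097 -2.795 -0.765
vertex -1.709 -2.112 -0.176
endloop
endfacet
facet normal 0.117 0.948 0.295
outer loop
vertex -1.553 -1.853 -1.072
vertex -1.709 -2.112 -0.176
vertex -0.143 -2.225 -0.435
endloop
endfacet
facet normal -0.823 -0.491 -0.286
outer loop
vertex -1.709 -2.112 -0.176
vertex -1.097 -2.795 -0.765
vertex -1.405 -2.885 0.276
endloop
endfacet
facet normal 0.175 0.547 0.818
outer loop
vertex -1.709 -2.112 -0.176
vertex -1.405 -2.885 0.276
vertex -0.143 -2.225 -0.435
endloop
endfacet
facet normal -0.823 -0.491 -0.286
outer loop
vertex -1.405 -2.885 0.276
vertex -1.097 -2.795 -0.765
vertex -0.869 -3.59 -0.056
endloop
endfacet
facet normal 0.501 -0.026 0.865
outer loop
vertex -1.405 -2.885 0.276
vertex -0.869 -3.59 -0.056
vertex -0.143 -2.225 -0.435
endloop
endfacet
facet normal -0.823 -0.491 -0.286
outer loop
vertex -0.869 -3.59 -0.056
vertex -1.097 -2.795 -0.765
vertex -0.505 -3.696 -0.922
endloop
endfacet
facet normal 0.851 -0.342 0.399
outer loop
vertex -0.869 -3.59 -0.056
vertex -0.505 -3.696 -0.922
vertex -0.143 -2.225 -0.435
endloop
endfacet
facet normal -0.823 -0.491 -0.285
outer loop
vertex -0.505 -3.696 -0.922
vertex -1.097 -2.795 -0.765
vertex -0.587 -3.124 -1.671
endloop
endfacet
facet normal 0.960 -0.161 -0.228
outer loop
vertex -0.505 -3.696 -0.922
vertex -0.587 -3.124 -1.671
vertex -0.143 -2.225 -0.435
endloop
endfacet
facet normal -0.307 0.674 -0.672
outer loop
vertex -2.706 0.783 3.458
vertex -3.206 0.554 3.457
vertex -3.015 0.959 3.776
endloop
endfacet
facet normal 0.697 0.640 0.323
outer loop
vertex -2.706 0.783 3.458
vertex -3.015 0.959 3.776
vertex -2.374 0.055 4.184
endloop
endfacet
facet normal 0.697 0.640 0.323
outer loop
vertex -2.374 0.055 4.184
vertex -3.015 0.959 3.776
vertex -2.683 0.231 4.502
endloop
endfacet
facet normal 0.307 -0.674 0.672
outer loop
vertex -2.374 0.055 4.184
vertex -2.683 0.231 4.502
vertex -2.874 -0.174 4.183
endloop
endfacet
facet normal -0.308 0.674 -0.672
outer loop
vertex -3.015 0.959 3.776
vertex -3.206 0.554 3.457
vertex -3.468 0.83 3.854
endloop
endfacet
facet normal -0.071 0.688 0.722
outer loop
vertex -3.015 0.959 3.776
vertex -3.468 0.83 3.854
vertex -2.683 0.231 4.502
endloop
endfacet
facet normal -0.071 0.688 0.722
outer loop
vertex -2.683 0.231 4.502
vertex -3.468 0.83 3.854
vertex -3.136 0.102 4.58
endloop
endfacet
facet normal 0.308 -0.674 0.672
outer loop
vertex -2.683 0.231 4.502
vertex -3.136 0.102 4.58
vertex -2.874 -0.174 4.183
endloop
endfacet
facet normal -0.308 0.674 -0.672
outer loop
vertex -3.468 0.83 3.854
vertex -3.206 0.554 3.457
vertex -3.724 0.493 3.633
endloop
endfacet
facet normal -0.786 0.218 0.578
outer loop
vertex -3.468 0.83 3.854
vertex -3.724 0.493 3.633
vertex -3.136 0.102 4.58
endloop
endfacet
facet normal -0.786 0.218 0.578
outer loop
vertex -3.136 0.102 4.58
vertex -3.724 0.493 3.633
vertex -3.392 -0.235 4.359
endloop
endfacet
facet normal 0.308 -0.674 0.672
outer loop
vertex -3.136 0.102 4.58
vertex -3.392 -0.235 4.359
vertex -2.874 -0.174 4.183
endloop
endfacet
facet normal -0.308 0.674 -0.671
outer loop
vertex -3.724 0.493 3.633
vertex -3.206 0.554 3.457
vertex -3.589 0.202 3.279
endloop
endfacet
facet normal -0.909 -0.418 -0.003
outer loop
vertex -3.724 0.493 3.633
vertex -3.589 0.202 3.279
vertex -3.392 -0.235 4.359
endloop
endfacet
facet normal -0.909 -0.418 -0.003
outer loop
vertex -3.392 -0.235 4.359
vertex -3.589 0.202 3.279
vertex -3.257 -0.526 4.005
endloop
endfacet
facet normal 0.308 -0.674 0.671
outer loop
vertex -3.392 -0.235 4.359
vertex -3.257 -0.526 4.005
vertex -2.874 -0.174 4.183
endloop
endfacet
facet normal -0.307 0.674 -0.672
outer loop
vertex -3.589 0.202 3.279
vertex -3.206 0.554 3.457
vertex -3.166 0.176 3.06
endloop
endfacet
facet normal -0.346 -0.737 -0.581
outer loop
vertex -3.589 0.202 3.279
vertex -3.166 0.176 3.06
vertex -3.257 -0.526 4.005
endloop
endfacet
facet normal -0.347 -0.736 -0.581
outer loop
vertex -3.257 -0.526 4.005
vertex -3.166 0.176 3.06
vertex -2.834 -0.552 3.785
endloop
endfacet
facet normal 0.308 -0.674 0.671
outer loop
vertex -3.257 -0.526 4.005
vertex -2.834 -0.552 3.785
vertex -2.874 -0.174 4.183
endloop
endfacet
facet normal -0.307 0.674 -0.672
outer loop
vertex -3.166 0.176 3.06
vertex -3.206 0.554 3.457
vertex -2.773 0.434 3.139
endloop
endfacet
facet normal 0.475 -0.503 -0.722
outer loop
vertex -3.166 0.176 3.06
vertex -2.773 0.434 3.139
vertex -2.834 -0.552 3.785
endloop
endfacet
facet normal 0.478 -0.502 -0.721
outer loop
vertex -2.834 -0.552 3.785
vertex -2.773 0.434 3.139
vertex -2.441 -0.293 3.865
endloop
endfacet
facet normal 0.308 -0.674 0.671
outer loop
vertex -2.834 -0.552 3.785
vertex -2.441 -0.293 3.865
vertex -2.874 -0.174 4.183
endloop
endfacet
facet normal -0.307 0.674 -0.672
outer loop
vertex -2.773 0.434 3.139
vertex -3.206 0.554 3.457
vertex -2.706 0.783 3.458
endloop
endfacet
facet normal 0.941 0.111 -0.319
outer loop
vertex -2.773 0.434 3.139
vertex -2.706 0.783 3.458
vertex -2.441 -0.293 3.865
endloop
endfacet
facet normal 0.941 0.111 -0.319
outer loop
vertex -2.441 -0.293 3.865
vertex -2.706 0.783 3.458
vertex -2.374 0.055 4.184
endloop
endfacet
facet normal 0.308 -0.674 0.671
outer loop
vertex -2.441 -0.293 3.865
vertex -2.374 0.055 4.184
vertex -2.874 -0.174 4.183
endloop
endfacet

endsolid


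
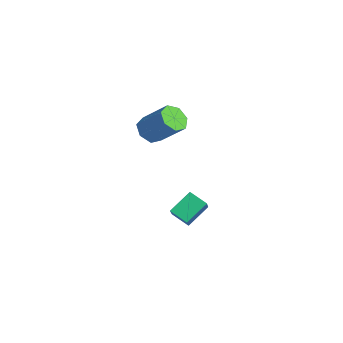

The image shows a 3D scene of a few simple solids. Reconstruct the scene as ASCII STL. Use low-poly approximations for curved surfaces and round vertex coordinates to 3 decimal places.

solid 
facet normal -0.582 -0.433 -0.689
outer loop
vertex 0.064 -2.418 1.245
vertex -0.252 -2.76 1.727
vertex -0.402 -2.158 1.475
endloop
endfacet
facet normal 0.136 0.782 -0.608
outer loop
vertex 0.064 -2.418 1.245
vertex -0.402 -2.158 1.475
vertex 0.948 -1.758 2.291
endloop
endfacet
facet normal 0.136 0.782 -0.608
outer loop
vertex 0.948 -1.758 2.291
vertex -0.402 -2.158 1.475
vertex 0.481 -1.498 2.521
endloop
endfacet
facet normal 0.581 0.434 0.689
outer loop
vertex 0.948 -1.758 2.291
vertex 0.481 -1.498 2.521
vertex 0.632 -2.1 2.773
endloop
endfacet
facet normal -0.581 -0.433 -0.689
outer loop
vertex -0.402 -2.158 1.475
vertex -0.252 -2.76 1.727
vertex -0.755 -2.351 1.894
endloop
endfacet
facet normal -0.542 0.837 -0.071
outer loop
vertex -0.402 -2.158 1.475
vertex -0.755 -2.351 1.894
vertex 0.481 -1.498 2.521
endloop
endfacet
facet normal -0.542 0.837 -0.071
outer loop
vertex 0.481 -1.498 2.521
vertex -0.755 -2.351 1.894
vertex 0.128 -1.691 2.941
endloop
endfacet
facet normal 0.582 0.434 0.688
outer loop
vertex 0.481 -1.498 2.521
vertex 0.128 -1.691 2.941
vertex 0.632 -2.1 2.773
endloop
endfacet
facet normal -0.581 -0.434 -0.688
outer loop
vertex -0.755 -2.351 1.894
vertex -0.252 -2.76 1.727
vertex -0.729 -2.852 2.188
endloop
endfacet
facet normal -0.813 0.263 0.520
outer loop
vertex -0.755 -2.351 1.894
vertex -0.729 -2.852 2.188
vertex 0.128 -1.691 2.941
endloop
endfacet
facet normal -0.813 0.262 0.521
outer loop
vertex 0.128 -1.691 2.941
vertex -0.729 -2.852 2.188
vertex 0.154 -2.192 3.234
endloop
endfacet
facet normal 0.581 0.433 0.689
outer loop
vertex 0.128 -1.691 2.941
vertex 0.154 -2.192 3.234
vertex 0.632 -2.1 2.773
endloop
endfacet
facet normal -0.582 -0.434 -0.688
outer loop
vertex -0.729 -2.852 2.188
vertex -0.252 -2.76 1.727
vertex -0.343 -3.284 2.134
endloop
endfacet
facet normal -0.471 -0.511 0.720
outer loop
vertex -0.729 -2.852 2.188
vertex -0.343 -3.284 2.134
vertex 0.154 -2.192 3.234
endloop
endfacet
facet normal -0.472 -0.510 0.719
outer loop
vertex 0.154 -2.192 3.234
vertex -0.343 -3.284 2.134
vertex 0.54 -2.624 3.181
endloop
endfacet
facet normal 0.581 0.434 0.689
outer loop
vertex 0.154 -2.192 3.234
vertex 0.54 -2.624 3.181
vertex 0.632 -2.1 2.773
endloop
endfacet
facet normal -0.581 -0.434 -0.688
outer loop
vertex -0.343 -3.284 2.134
vertex -0.252 -2.76 1.727
vertex 0.111 -3.321 1.774
endloop
endfacet
facet normal 0.225 -0.899 0.376
outer loop
vertex -0.343 -3.284 2.134
vertex 0.111 -3.321 1.774
vertex 0.54 -2.624 3.181
endloop
endfacet
facet normal 0.226 -0.899 0.376
outer loop
vertex 0.54 -2.624 3.181
vertex 0.111 -3.321 1.774
vertex 0.995 -2.661 2.82
endloop
endfacet
facet normal 0.581 0.434 0.688
outer loop
vertex 0.54 -2.624 3.181
vertex 0.995 -2.661 2.82
vertex 0.632 -2.1 2.773
endloop
endfacet
facet normal -0.581 -0.434 -0.689
outer loop
vertex 0.111 -3.321 1.774
vertex -0.252 -2.76 1.727
vertex 0.293 -2.936 1.378
endloop
endfacet
facet normal 0.751 -0.611 -0.249
outer loop
vertex 0.111 -3.321 1.774
vertex 0.293 -2.936 1.378
vertex 0.995 -2.661 2.82
endloop
endfacet
facet normal 0.752 -0.610 -0.250
outer loop
vertex 0.995 -2.661 2.82
vertex 0.293 -2.936 1.378
vertex 1.176 -2.276 2.424
endloop
endfacet
facet normal 0.582 0.434 0.688
outer loop
vertex 0.995 -2.661 2.82
vertex 1.176 -2.276 2.424
vertex 0.632 -2.1 2.773
endloop
endfacet
facet normal -0.581 -0.434 -0.689
outer loop
vertex 0.293 -2.936 1.378
vertex -0.252 -2.76 1.727
vertex 0.064 -2.418 1.245
endloop
endfacet
facet normal 0.712 0.138 -0.688
outer loop
vertex 0.293 -2.936 1.378
vertex 0.064 -2.418 1.245
vertex 1.176 -2.276 2.424
endloop
endfacet
facet normal 0.712 0.137 -0.688
outer loop
vertex 1.176 -2.276 2.424
vertex 0.064 -2.418 1.245
vertex 0.948 -1.758 2.291
endloop
endfacet
facet normal 0.582 0.433 0.689
outer loop
vertex 1.176 -2.276 2.424
vertex 0.948 -1.758 2.291
vertex 0.632 -2.1 2.773
endloop
endfacet
facet normal -0.662 0.337 -0.670
outer loop
vertex 0.264 -1.21 -2.191
vertex 0.887 -0.766 -2.583
vertex 0.493 -2.147 -2.888
endloop
endfacet
facet normal -0.724 -0.517 0.457
outer loop
vertex 1.453 -2.634 -1.917
vertex 0.264 -1.21 -2.191
vertex 0.493 -2.147 -2.888
endloop
endfacet
facet normal -0.662 0.337 -0.670
outer loop
vertex 0.493 -2.147 -2.888
vertex 0.887 -0.766 -2.583
vertex 1.116 -1.702 -3.28
endloop
endfacet
facet normal 0.193 -0.787 -0.586
outer loop
vertex 1.116 -1.702 -3.28
vertex 1.453 -2.634 -1.917
vertex 0.493 -2.147 -2.888
endloop
endfacet
facet normal -0.193 0.787 0.586
outer loop
vertex 0.264 -1.21 -2.191
vertex 1.847 -1.253 -1.612
vertex 0.887 -0.766 -2.583
endloop
endfacet
facet normal -0.724 -0.517 0.456
outer loop
vertex 1.224 -1.698 -1.22
vertex 0.264 -1.21 -2.191
vertex 1.453 -2.634 -1.917
endloop
endfacet
facet normal -0.193 0.787 0.586
outer loop
vertex 1.224 -1.698 -1.22
vertex 1.847 -1.253 -1.612
vertex 0.264 -1.21 -2.191
endloop
endfacet
facet normal 0.724 0.517 -0.457
outer loop
vertex 0.887 -0.766 -2.583
vertex 1.847 -1.253 -1.612
vertex 1.116 -1.702 -3.28
endloop
endfacet
facet normal 0.192 -0.787 -0.586
outer loop
vertex 2.076 -2.19 -2.309
vertex 1.453 -2.634 -1.917
vertex 1.116 -1.702 -3.28
endloop
endfacet
facet normal 0.724 0.517 -0.457
outer loop
vertex 1.116 -1.702 -3.28
vertex 1.847 -1.253 -1.612
vertex 2.076 -2.19 -2.309
endloop
endfacet
facet normal 0.662 -0.337 0.670
outer loop
vertex 2.076 -2.19 -2.309
vertex 1.224 -1.698 -1.22
vertex 1.453 -2.634 -1.917
endloop
endfacet
facet normal 0.662 -0.337 0.670
outer loop
vertex 1.847 -1.253 -1.612
vertex 1.224 -1.698 -1.22
vertex 2.076 -2.19 -2.309
endloop
endfacet

endsolid


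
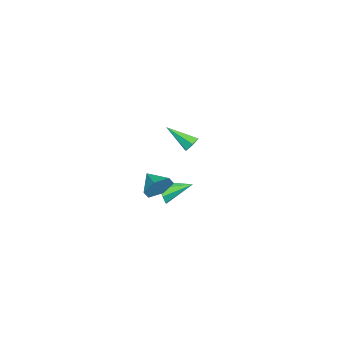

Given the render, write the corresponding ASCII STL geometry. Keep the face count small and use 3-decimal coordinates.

solid 
facet normal 0.058 0.817 -0.574
outer loop
vertex 0.752 2.804 2.96
vertex 0.374 2.635 2.681
vertex 0.281 2.922 3.08
endloop
endfacet
facet normal 0.303 0.284 0.910
outer loop
vertex 0.752 2.804 2.96
vertex 0.281 2.922 3.08
vertex 0.286 1.385 3.559
endloop
endfacet
facet normal 0.057 0.817 -0.574
outer loop
vertex 0.281 2.922 3.08
vertex 0.374 2.635 2.681
vertex -0.097 2.752 2.801
endloop
endfacet
facet normal -0.642 0.226 0.732
outer loop
vertex 0.281 2.922 3.08
vertex -0.097 2.752 2.801
vertex 0.286 1.385 3.559
endloop
endfacet
facet normal 0.057 0.817 -0.574
outer loop
vertex -0.097 2.752 2.801
vertex 0.374 2.635 2.681
vertex -0.005 2.465 2.402
endloop
endfacet
facet normal -0.960 -0.280 -0.020
outer loop
vertex -0.097 2.752 2.801
vertex -0.005 2.465 2.402
vertex 0.286 1.385 3.559
endloop
endfacet
facet normal 0.057 0.817 -0.574
outer loop
vertex -0.005 2.465 2.402
vertex 0.374 2.635 2.681
vertex 0.466 2.348 2.282
endloop
endfacet
facet normal -0.333 -0.730 -0.597
outer loop
vertex -0.005 2.465 2.402
vertex 0.466 2.348 2.282
vertex 0.286 1.385 3.559
endloop
endfacet
facet normal 0.057 0.817 -0.574
outer loop
vertex 0.466 2.348 2.282
vertex 0.374 2.635 2.681
vertex 0.845 2.518 2.561
endloop
endfacet
facet normal 0.610 -0.671 -0.420
outer loop
vertex 0.466 2.348 2.282
vertex 0.845 2.518 2.561
vertex 0.286 1.385 3.559
endloop
endfacet
facet normal 0.057 0.818 -0.573
outer loop
vertex 0.845 2.518 2.561
vertex 0.374 2.635 2.681
vertex 0.752 2.804 2.96
endloop
endfacet
facet normal 0.928 -0.164 0.334
outer loop
vertex 0.845 2.518 2.561
vertex 0.752 2.804 2.96
vertex 0.286 1.385 3.559
endloop
endfacet
facet normal 0.604 0.717 -0.348
outer loop
vertex -0.373 0.554 -0.95
vertex -0.863 0.632 -1.64
vertex -1.023 1.102 -0.95
endloop
endfacet
facet normal -0.137 -0.162 0.977
outer loop
vertex -0.373 0.554 -0.95
vertex -1.023 1.102 -0.95
vertex -1.557 -0.192 -1.24
endloop
endfacet
facet normal 0.604 0.717 -0.348
outer loop
vertex -1.023 1.102 -0.95
vertex -0.863 0.632 -1.64
vertex -1.513 1.18 -1.639
endloop
endfacet
facet normal -0.789 0.195 0.583
outer loop
vertex -1.023 1.102 -0.95
vertex -1.513 1.18 -1.639
vertex -1.557 -0.192 -1.24
endloop
endfacet
facet normal 0.604 0.717 -0.347
outer loop
vertex -1.513 1.18 -1.639
vertex -0.863 0.632 -1.64
vertex -1.353 0.711 -2.33
endloop
endfacet
facet normal -0.978 -0.029 -0.207
outer loop
vertex -1.513 1.18 -1.639
vertex -1.353 0.711 -2.33
vertex -1.557 -0.192 -1.24
endloop
endfacet
facet normal 0.604 0.717 -0.347
outer loop
vertex -1.353 0.711 -2.33
vertex -0.863 0.632 -1.64
vertex -0.703 0.163 -2.33
endloop
endfacet
facet normal -0.515 -0.610 -0.602
outer loop
vertex -1.353 0.711 -2.33
vertex -0.703 0.163 -2.33
vertex -1.557 -0.192 -1.24
endloop
endfacet
facet normal 0.604 0.717 -0.348
outer loop
vertex -0.703 0.163 -2.33
vertex -0.863 0.632 -1.64
vertex -0.213 0.085 -1.64
endloop
endfacet
facet normal 0.138 -0.968 -0.207
outer loop
vertex -0.703 0.163 -2.33
vertex -0.213 0.085 -1.64
vertex -1.557 -0.192 -1.24
endloop
endfacet
facet normal 0.604 0.717 -0.348
outer loop
vertex -0.213 0.085 -1.64
vertex -0.863 0.632 -1.64
vertex -0.373 0.554 -0.95
endloop
endfacet
facet normal 0.327 -0.745 0.582
outer loop
vertex -0.213 0.085 -1.64
vertex -0.373 0.554 -0.95
vertex -1.557 -0.192 -1.24
endloop
endfacet
facet normal 0.421 -0.864 -0.275
outer loop
vertex -2.848 0.019 -3.138
vertex -3.231 0.034 -3.771
vertex -2.571 0.286 -3.553
endloop
endfacet
facet normal 0.538 0.498 0.680
outer loop
vertex -2.848 0.019 -3.138
vertex -2.571 0.286 -3.553
vertex -3.909 1.426 -3.329
endloop
endfacet
facet normal 0.421 -0.864 -0.275
outer loop
vertex -2.571 0.286 -3.553
vertex -3.231 0.034 -3.771
vertex -2.68 0.406 -4.096
endloop
endfacet
facet normal 0.652 0.758 0.037
outer loop
vertex -2.571 0.286 -3.553
vertex -2.68 0.406 -4.096
vertex -3.909 1.426 -3.329
endloop
endfacet
facet normal 0.421 -0.864 -0.276
outer loop
vertex -2.68 0.406 -4.096
vertex -3.231 0.034 -3.771
vertex -3.112 0.308 -4.448
endloop
endfacet
facet normal 0.287 0.772 -0.567
outer loop
vertex -2.68 0.406 -4.096
vertex -3.112 0.308 -4.448
vertex -3.909 1.426 -3.329
endloop
endfacet
facet normal 0.422 -0.864 -0.276
outer loop
vertex -3.112 0.308 -4.448
vertex -3.231 0.034 -3.771
vertex -3.614 0.049 -4.404
endloop
endfacet
facet normal -0.342 0.532 -0.775
outer loop
vertex -3.112 0.308 -4.448
vertex -3.614 0.049 -4.404
vertex -3.909 1.426 -3.329
endloop
endfacet
facet normal 0.421 -0.865 -0.275
outer loop
vertex -3.614 0.049 -4.404
vertex -3.231 0.034 -3.771
vertex -3.892 -0.218 -3.99
endloop
endfacet
facet normal -0.866 0.179 -0.467
outer loop
vertex -3.614 0.049 -4.404
vertex -3.892 -0.218 -3.99
vertex -3.909 1.426 -3.329
endloop
endfacet
facet normal 0.421 -0.864 -0.275
outer loop
vertex -3.892 -0.218 -3.99
vertex -3.231 0.034 -3.771
vertex -3.783 -0.338 -3.447
endloop
endfacet
facet normal -0.980 -0.082 0.179
outer loop
vertex -3.892 -0.218 -3.99
vertex -3.783 -0.338 -3.447
vertex -3.909 1.426 -3.329
endloop
endfacet
facet normal 0.422 -0.864 -0.274
outer loop
vertex -3.783 -0.338 -3.447
vertex -3.231 0.034 -3.771
vertex -3.351 -0.239 -3.094
endloop
endfacet
facet normal -0.616 -0.096 0.781
outer loop
vertex -3.783 -0.338 -3.447
vertex -3.351 -0.239 -3.094
vertex -3.909 1.426 -3.329
endloop
endfacet
facet normal 0.420 -0.865 -0.274
outer loop
vertex -3.351 -0.239 -3.094
vertex -3.231 0.034 -3.771
vertex -2.848 0.019 -3.138
endloop
endfacet
facet normal 0.013 0.144 0.990
outer loop
vertex -3.351 -0.239 -3.094
vertex -2.848 0.019 -3.138
vertex -3.909 1.426 -3.329
endloop
endfacet

endsolid


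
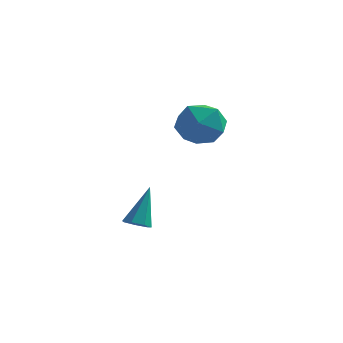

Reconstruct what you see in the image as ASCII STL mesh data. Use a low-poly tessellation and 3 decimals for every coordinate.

solid 
facet normal -0.106 -0.496 -0.862
outer loop
vertex 1.34 -0.459 -2.636
vertex 1.101 -0.846 -2.384
vertex 0.892 -0.422 -2.602
endloop
endfacet
facet normal 0.061 0.966 -0.251
outer loop
vertex 1.34 -0.459 -2.636
vertex 0.892 -0.422 -2.602
vertex 1.279 -0.014 -0.936
endloop
endfacet
facet normal -0.106 -0.496 -0.862
outer loop
vertex 0.892 -0.422 -2.602
vertex 1.101 -0.846 -2.384
vertex 0.601 -0.704 -2.404
endloop
endfacet
facet normal -0.700 0.714 -0.012
outer loop
vertex 0.892 -0.422 -2.602
vertex 0.601 -0.704 -2.404
vertex 1.279 -0.014 -0.936
endloop
endfacet
facet normal -0.106 -0.495 -0.862
outer loop
vertex 0.601 -0.704 -2.404
vertex 1.101 -0.846 -2.384
vertex 0.686 -1.093 -2.191
endloop
endfacet
facet normal -0.912 0.025 0.409
outer loop
vertex 0.601 -0.704 -2.404
vertex 0.686 -1.093 -2.191
vertex 1.279 -0.014 -0.936
endloop
endfacet
facet normal -0.107 -0.494 -0.863
outer loop
vertex 0.686 -1.093 -2.191
vertex 1.101 -0.846 -2.384
vertex 1.083 -1.296 -2.124
endloop
endfacet
facet normal -0.416 -0.583 0.698
outer loop
vertex 0.686 -1.093 -2.191
vertex 1.083 -1.296 -2.124
vertex 1.279 -0.014 -0.936
endloop
endfacet
facet normal -0.106 -0.494 -0.863
outer loop
vertex 1.083 -1.296 -2.124
vertex 1.101 -0.846 -2.384
vertex 1.494 -1.159 -2.253
endloop
endfacet
facet normal 0.416 -0.651 0.634
outer loop
vertex 1.083 -1.296 -2.124
vertex 1.494 -1.159 -2.253
vertex 1.279 -0.014 -0.936
endloop
endfacet
facet normal -0.107 -0.495 -0.862
outer loop
vertex 1.494 -1.159 -2.253
vertex 1.101 -0.846 -2.384
vertex 1.608 -0.787 -2.481
endloop
endfacet
facet normal 0.955 -0.129 0.268
outer loop
vertex 1.494 -1.159 -2.253
vertex 1.608 -0.787 -2.481
vertex 1.279 -0.014 -0.936
endloop
endfacet
facet normal -0.107 -0.495 -0.862
outer loop
vertex 1.608 -0.787 -2.481
vertex 1.101 -0.846 -2.384
vertex 1.34 -0.459 -2.636
endloop
endfacet
facet normal 0.797 0.591 -0.126
outer loop
vertex 1.608 -0.787 -2.481
vertex 1.34 -0.459 -2.636
vertex 1.279 -0.014 -0.936
endloop
endfacet
facet normal -0.861 -0.253 0.441
outer loop
vertex 2.121 0.467 2.266
vertex 2.31 -0.507 2.076
vertex 2.629 -0.089 2.938
endloop
endfacet
facet normal -0.592 0.342 0.730
outer loop
vertex 2.121 0.467 2.266
vertex 2.629 -0.089 2.938
vertex 2.926 0.854 2.737
endloop
endfacet
facet normal -0.521 0.827 0.212
outer loop
vertex 2.121 0.467 2.266
vertex 2.926 0.854 2.737
vertex 2.789 1.02 1.751
endloop
endfacet
facet normal -0.747 0.532 -0.399
outer loop
vertex 2.121 0.467 2.266
vertex 2.789 1.02 1.751
vertex 2.409 0.179 1.342
endloop
endfacet
facet normal -0.957 -0.136 -0.256
outer loop
vertex 2.121 0.467 2.266
vertex 2.409 0.179 1.342
vertex 2.31 -0.507 2.076
endloop
endfacet
facet normal 0.059 0.190 0.980
outer loop
vertex 2.926 0.854 2.737
vertex 2.629 -0.089 2.938
vertex 3.611 0.121 2.838
endloop
endfacet
facet normal -0.375 -0.772 0.513
outer loop
vertex 2.629 -0.089 2.938
vertex 2.31 -0.507 2.076
vertex 3.231 -0.72 2.429
endloop
endfacet
facet normal -0.532 -0.582 -0.615
outer loop
vertex 2.31 -0.507 2.076
vertex 2.409 0.179 1.342
vertex 3.094 -0.554 1.443
endloop
endfacet
facet normal -0.193 0.498 -0.845
outer loop
vertex 2.409 0.179 1.342
vertex 2.789 1.02 1.751
vertex 3.391 0.389 1.242
endloop
endfacet
facet normal 0.172 0.975 0.140
outer loop
vertex 2.789 1.02 1.751
vertex 2.926 0.854 2.737
vertex 3.71 0.807 2.104
endloop
endfacet
facet normal 0.747 -0.532 0.399
outer loop
vertex 3.899 -0.167 1.914
vertex 3.611 0.121 2.838
vertex 3.231 -0.72 2.429
endloop
endfacet
facet normal 0.521 -0.827 -0.212
outer loop
vertex 3.899 -0.167 1.914
vertex 3.231 -0.72 2.429
vertex 3.094 -0.554 1.443
endloop
endfacet
facet normal 0.592 -0.342 -0.730
outer loop
vertex 3.899 -0.167 1.914
vertex 3.094 -0.554 1.443
vertex 3.391 0.389 1.242
endloop
endfacet
facet normal 0.861 0.253 -0.441
outer loop
vertex 3.899 -0.167 1.914
vertex 3.391 0.389 1.242
vertex 3.71 0.807 2.104
endloop
endfacet
facet normal 0.957 0.136 0.256
outer loop
vertex 3.899 -0.167 1.914
vertex 3.71 0.807 2.104
vertex 3.611 0.121 2.838
endloop
endfacet
facet normal 0.193 -0.498 0.845
outer loop
vertex 3.231 -0.72 2.429
vertex 3.611 0.121 2.838
vertex 2.629 -0.089 2.938
endloop
endfacet
facet normal -0.172 -0.975 -0.140
outer loop
vertex 3.094 -0.554 1.443
vertex 3.231 -0.72 2.429
vertex 2.31 -0.507 2.076
endloop
endfacet
facet normal -0.059 -0.190 -0.980
outer loop
vertex 3.391 0.389 1.242
vertex 3.094 -0.554 1.443
vertex 2.409 0.179 1.342
endloop
endfacet
facet normal 0.375 0.772 -0.513
outer loop
vertex 3.71 0.807 2.104
vertex 3.391 0.389 1.242
vertex 2.789 1.02 1.751
endloop
endfacet
facet normal 0.532 0.582 0.615
outer loop
vertex 3.611 0.121 2.838
vertex 3.71 0.807 2.104
vertex 2.926 0.854 2.737
endloop
endfacet

endsolid


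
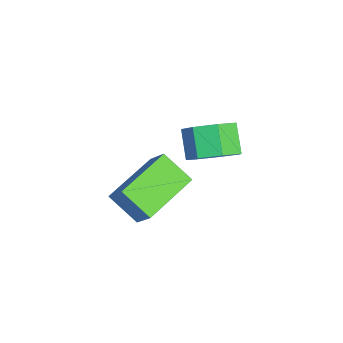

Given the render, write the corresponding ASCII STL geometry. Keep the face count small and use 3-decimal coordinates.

solid 
facet normal -0.442 -0.653 0.615
outer loop
vertex 0.992 -0.248 -0.121
vertex -0.568 1.213 0.31
vertex 0.349 -0.667 -1.029
endloop
endfacet
facet normal 0.715 -0.670 -0.197
outer loop
vertex 0.968 0.247 -1.89
vertex 0.992 -0.248 -0.121
vertex 0.349 -0.667 -1.029
endloop
endfacet
facet normal -0.442 -0.653 0.615
outer loop
vertex 0.349 -0.667 -1.029
vertex -0.568 1.213 0.31
vertex -1.211 0.793 -0.599
endloop
endfacet
facet normal -0.541 -0.353 -0.764
outer loop
vertex -1.211 0.793 -0.599
vertex 0.968 0.247 -1.89
vertex 0.349 -0.667 -1.029
endloop
endfacet
facet normal 0.541 0.353 0.763
outer loop
vertex 0.992 -0.248 -0.121
vertex 0.051 2.127 -0.551
vertex -0.568 1.213 0.31
endloop
endfacet
facet normal 0.716 -0.670 -0.197
outer loop
vertex 1.611 0.667 -0.981
vertex 0.992 -0.248 -0.121
vertex 0.968 0.247 -1.89
endloop
endfacet
facet normal 0.540 0.352 0.764
outer loop
vertex 1.611 0.667 -0.981
vertex 0.051 2.127 -0.551
vertex 0.992 -0.248 -0.121
endloop
endfacet
facet normal -0.716 0.670 0.197
outer loop
vertex -0.568 1.213 0.31
vertex 0.051 2.127 -0.551
vertex -1.211 0.793 -0.599
endloop
endfacet
facet normal -0.541 -0.352 -0.764
outer loop
vertex -0.592 1.708 -1.459
vertex 0.968 0.247 -1.89
vertex -1.211 0.793 -0.599
endloop
endfacet
facet normal -0.716 0.670 0.198
outer loop
vertex -1.211 0.793 -0.599
vertex 0.051 2.127 -0.551
vertex -0.592 1.708 -1.459
endloop
endfacet
facet normal 0.442 0.653 -0.615
outer loop
vertex -0.592 1.708 -1.459
vertex 1.611 0.667 -0.981
vertex 0.968 0.247 -1.89
endloop
endfacet
facet normal 0.442 0.653 -0.615
outer loop
vertex 0.051 2.127 -0.551
vertex 1.611 0.667 -0.981
vertex -0.592 1.708 -1.459
endloop
endfacet
facet normal 0.722 0.093 -0.686
outer loop
vertex -1.886 2.433 -1.313
vertex -2.468 3.069 -1.839
vertex -1.802 3.281 -1.11
endloop
endfacet
facet normal 0.685 -0.233 0.690
outer loop
vertex -1.886 2.433 -1.313
vertex -1.802 3.281 -1.11
vertex -2.81 2.315 -0.435
endloop
endfacet
facet normal 0.685 -0.233 0.690
outer loop
vertex -2.81 2.315 -0.435
vertex -1.802 3.281 -1.11
vertex -2.726 3.163 -0.232
endloop
endfacet
facet normal -0.722 -0.093 0.686
outer loop
vertex -2.81 2.315 -0.435
vertex -2.726 3.163 -0.232
vertex -3.392 2.951 -0.961
endloop
endfacet
facet normal 0.722 0.092 -0.686
outer loop
vertex -1.802 3.281 -1.11
vertex -2.468 3.069 -1.839
vertex -2.219 3.97 -1.456
endloop
endfacet
facet normal 0.503 0.611 0.611
outer loop
vertex -1.802 3.281 -1.11
vertex -2.219 3.97 -1.456
vertex -2.726 3.163 -0.232
endloop
endfacet
facet normal 0.503 0.611 0.611
outer loop
vertex -2.726 3.163 -0.232
vertex -2.219 3.97 -1.456
vertex -3.143 3.852 -0.578
endloop
endfacet
facet normal -0.722 -0.092 0.686
outer loop
vertex -2.726 3.163 -0.232
vertex -3.143 3.852 -0.578
vertex -3.392 2.951 -0.961
endloop
endfacet
facet normal 0.722 0.092 -0.686
outer loop
vertex -2.219 3.97 -1.456
vertex -2.468 3.069 -1.839
vertex -2.824 3.98 -2.091
endloop
endfacet
facet normal -0.059 0.996 0.072
outer loop
vertex -2.219 3.97 -1.456
vertex -2.824 3.98 -2.091
vertex -3.143 3.852 -0.578
endloop
endfacet
facet normal -0.059 0.996 0.072
outer loop
vertex -3.143 3.852 -0.578
vertex -2.824 3.98 -2.091
vertex -3.748 3.862 -1.212
endloop
endfacet
facet normal -0.721 -0.093 0.687
outer loop
vertex -3.143 3.852 -0.578
vertex -3.748 3.862 -1.212
vertex -3.392 2.951 -0.961
endloop
endfacet
facet normal 0.721 0.092 -0.686
outer loop
vertex -2.824 3.98 -2.091
vertex -2.468 3.069 -1.839
vertex -3.161 3.304 -2.536
endloop
endfacet
facet normal -0.576 0.630 -0.521
outer loop
vertex -2.824 3.98 -2.091
vertex -3.161 3.304 -2.536
vertex -3.748 3.862 -1.212
endloop
endfacet
facet normal -0.577 0.629 -0.521
outer loop
vertex -3.748 3.862 -1.212
vertex -3.161 3.304 -2.536
vertex -4.084 3.186 -1.657
endloop
endfacet
facet normal -0.722 -0.093 0.686
outer loop
vertex -3.748 3.862 -1.212
vertex -4.084 3.186 -1.657
vertex -3.392 2.951 -0.961
endloop
endfacet
facet normal 0.721 0.092 -0.686
outer loop
vertex -3.161 3.304 -2.536
vertex -2.468 3.069 -1.839
vertex -2.976 2.451 -2.456
endloop
endfacet
facet normal -0.660 -0.211 -0.721
outer loop
vertex -3.161 3.304 -2.536
vertex -2.976 2.451 -2.456
vertex -4.084 3.186 -1.657
endloop
endfacet
facet normal -0.660 -0.210 -0.722
outer loop
vertex -4.084 3.186 -1.657
vertex -2.976 2.451 -2.456
vertex -3.899 2.333 -1.578
endloop
endfacet
facet normal -0.722 -0.093 0.686
outer loop
vertex -4.084 3.186 -1.657
vertex -3.899 2.333 -1.578
vertex -3.392 2.951 -0.961
endloop
endfacet
facet normal 0.721 0.092 -0.686
outer loop
vertex -2.976 2.451 -2.456
vertex -2.468 3.069 -1.839
vertex -2.409 2.063 -1.912
endloop
endfacet
facet normal -0.247 -0.892 -0.379
outer loop
vertex -2.976 2.451 -2.456
vertex -2.409 2.063 -1.912
vertex -3.899 2.333 -1.578
endloop
endfacet
facet normal -0.247 -0.892 -0.379
outer loop
vertex -3.899 2.333 -1.578
vertex -2.409 2.063 -1.912
vertex -3.332 1.945 -1.034
endloop
endfacet
facet normal -0.722 -0.093 0.686
outer loop
vertex -3.899 2.333 -1.578
vertex -3.332 1.945 -1.034
vertex -3.392 2.951 -0.961
endloop
endfacet
facet normal 0.721 0.092 -0.687
outer loop
vertex -2.409 2.063 -1.912
vertex -2.468 3.069 -1.839
vertex -1.886 2.433 -1.313
endloop
endfacet
facet normal 0.353 -0.902 0.249
outer loop
vertex -2.409 2.063 -1.912
vertex -1.886 2.433 -1.313
vertex -3.332 1.945 -1.034
endloop
endfacet
facet normal 0.353 -0.902 0.250
outer loop
vertex -3.332 1.945 -1.034
vertex -1.886 2.433 -1.313
vertex -2.81 2.315 -0.435
endloop
endfacet
facet normal -0.722 -0.093 0.686
outer loop
vertex -3.332 1.945 -1.034
vertex -2.81 2.315 -0.435
vertex -3.392 2.951 -0.961
endloop
endfacet

endsolid


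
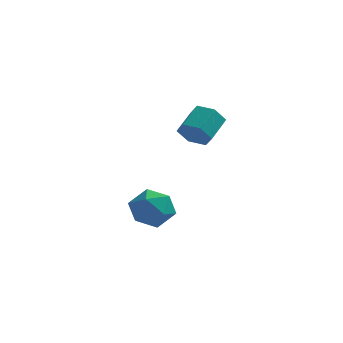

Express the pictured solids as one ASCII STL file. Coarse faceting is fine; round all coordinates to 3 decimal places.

solid 
facet normal -0.795 0.403 0.454
outer loop
vertex -0.898 2.599 -2.577
vertex -1.227 1.487 -2.166
vertex -0.482 2.197 -1.491
endloop
endfacet
facet normal -0.257 0.870 0.420
outer loop
vertex -0.898 2.599 -2.577
vertex -0.482 2.197 -1.491
vertex 0.275 2.791 -2.258
endloop
endfacet
facet normal -0.085 0.960 -0.266
outer loop
vertex -0.898 2.599 -2.577
vertex 0.275 2.791 -2.258
vertex -0.003 2.448 -3.407
endloop
endfacet
facet normal -0.517 0.549 -0.657
outer loop
vertex -0.898 2.599 -2.577
vertex -0.003 2.448 -3.407
vertex -0.931 1.643 -3.35
endloop
endfacet
facet normal -0.956 0.204 -0.212
outer loop
vertex -0.898 2.599 -2.577
vertex -0.931 1.643 -3.35
vertex -1.227 1.487 -2.166
endloop
endfacet
facet normal 0.306 0.583 0.753
outer loop
vertex 0.275 2.791 -2.258
vertex -0.482 2.197 -1.491
vertex 0.671 1.797 -1.65
endloop
endfacet
facet normal -0.565 -0.174 0.807
outer loop
vertex -0.482 2.197 -1.491
vertex -1.227 1.487 -2.166
vertex -0.257 0.992 -1.593
endloop
endfacet
facet normal -0.825 -0.495 -0.272
outer loop
vertex -1.227 1.487 -2.166
vertex -0.931 1.643 -3.35
vertex -0.535 0.649 -2.742
endloop
endfacet
facet normal -0.115 0.062 -0.991
outer loop
vertex -0.931 1.643 -3.35
vertex -0.003 2.448 -3.407
vertex 0.222 1.243 -3.509
endloop
endfacet
facet normal 0.584 0.728 -0.359
outer loop
vertex -0.003 2.448 -3.407
vertex 0.275 2.791 -2.258
vertex 0.967 1.953 -2.834
endloop
endfacet
facet normal 0.517 -0.549 0.657
outer loop
vertex 0.638 0.841 -2.423
vertex 0.671 1.797 -1.65
vertex -0.257 0.992 -1.593
endloop
endfacet
facet normal 0.085 -0.960 0.266
outer loop
vertex 0.638 0.841 -2.423
vertex -0.257 0.992 -1.593
vertex -0.535 0.649 -2.742
endloop
endfacet
facet normal 0.257 -0.870 -0.420
outer loop
vertex 0.638 0.841 -2.423
vertex -0.535 0.649 -2.742
vertex 0.222 1.243 -3.509
endloop
endfacet
facet normal 0.795 -0.403 -0.454
outer loop
vertex 0.638 0.841 -2.423
vertex 0.222 1.243 -3.509
vertex 0.967 1.953 -2.834
endloop
endfacet
facet normal 0.956 -0.204 0.212
outer loop
vertex 0.638 0.841 -2.423
vertex 0.967 1.953 -2.834
vertex 0.671 1.797 -1.65
endloop
endfacet
facet normal 0.115 -0.062 0.991
outer loop
vertex -0.257 0.992 -1.593
vertex 0.671 1.797 -1.65
vertex -0.482 2.197 -1.491
endloop
endfacet
facet normal -0.584 -0.728 0.359
outer loop
vertex -0.535 0.649 -2.742
vertex -0.257 0.992 -1.593
vertex -1.227 1.487 -2.166
endloop
endfacet
facet normal -0.306 -0.583 -0.753
outer loop
vertex 0.222 1.243 -3.509
vertex -0.535 0.649 -2.742
vertex -0.931 1.643 -3.35
endloop
endfacet
facet normal 0.565 0.174 -0.807
outer loop
vertex 0.967 1.953 -2.834
vertex 0.222 1.243 -3.509
vertex -0.003 2.448 -3.407
endloop
endfacet
facet normal 0.825 0.495 0.272
outer loop
vertex 0.671 1.797 -1.65
vertex 0.967 1.953 -2.834
vertex 0.275 2.791 -2.258
endloop
endfacet
facet normal -0.277 -0.821 -0.499
outer loop
vertex 2.875 0.698 2.683
vertex 2.013 0.944 2.756
vertex 2.498 1.211 2.047
endloop
endfacet
facet normal 0.865 0.013 -0.502
outer loop
vertex 2.875 0.698 2.683
vertex 2.498 1.211 2.047
vertex 3.29 1.93 3.431
endloop
endfacet
facet normal 0.865 0.013 -0.502
outer loop
vertex 3.29 1.93 3.431
vertex 2.498 1.211 2.047
vertex 2.913 2.443 2.795
endloop
endfacet
facet normal 0.276 0.821 0.499
outer loop
vertex 3.29 1.93 3.431
vertex 2.913 2.443 2.795
vertex 2.427 2.176 3.504
endloop
endfacet
facet normal -0.277 -0.821 -0.499
outer loop
vertex 2.498 1.211 2.047
vertex 2.013 0.944 2.756
vertex 1.636 1.457 2.12
endloop
endfacet
facet normal 0.070 0.500 -0.863
outer loop
vertex 2.498 1.211 2.047
vertex 1.636 1.457 2.12
vertex 2.913 2.443 2.795
endloop
endfacet
facet normal 0.070 0.500 -0.863
outer loop
vertex 2.913 2.443 2.795
vertex 1.636 1.457 2.12
vertex 2.051 2.689 2.868
endloop
endfacet
facet normal 0.277 0.821 0.499
outer loop
vertex 2.913 2.443 2.795
vertex 2.051 2.689 2.868
vertex 2.427 2.176 3.504
endloop
endfacet
facet normal -0.276 -0.821 -0.499
outer loop
vertex 1.636 1.457 2.12
vertex 2.013 0.944 2.756
vertex 1.15 1.19 2.829
endloop
endfacet
facet normal -0.795 0.487 -0.361
outer loop
vertex 1.636 1.457 2.12
vertex 1.15 1.19 2.829
vertex 2.051 2.689 2.868
endloop
endfacet
facet normal -0.795 0.487 -0.361
outer loop
vertex 2.051 2.689 2.868
vertex 1.15 1.19 2.829
vertex 1.565 2.422 3.577
endloop
endfacet
facet normal 0.277 0.821 0.499
outer loop
vertex 2.051 2.689 2.868
vertex 1.565 2.422 3.577
vertex 2.427 2.176 3.504
endloop
endfacet
facet normal -0.276 -0.821 -0.499
outer loop
vertex 1.15 1.19 2.829
vertex 2.013 0.944 2.756
vertex 1.527 0.677 3.465
endloop
endfacet
facet normal -0.865 -0.013 0.502
outer loop
vertex 1.15 1.19 2.829
vertex 1.527 0.677 3.465
vertex 1.565 2.422 3.577
endloop
endfacet
facet normal -0.865 -0.013 0.502
outer loop
vertex 1.565 2.422 3.577
vertex 1.527 0.677 3.465
vertex 1.942 1.909 4.213
endloop
endfacet
facet normal 0.277 0.821 0.499
outer loop
vertex 1.565 2.422 3.577
vertex 1.942 1.909 4.213
vertex 2.427 2.176 3.504
endloop
endfacet
facet normal -0.277 -0.821 -0.499
outer loop
vertex 1.527 0.677 3.465
vertex 2.013 0.944 2.756
vertex 2.389 0.431 3.392
endloop
endfacet
facet normal -0.070 -0.500 0.863
outer loop
vertex 1.527 0.677 3.465
vertex 2.389 0.431 3.392
vertex 1.942 1.909 4.213
endloop
endfacet
facet normal -0.070 -0.500 0.863
outer loop
vertex 1.942 1.909 4.213
vertex 2.389 0.431 3.392
vertex 2.804 1.663 4.14
endloop
endfacet
facet normal 0.277 0.821 0.499
outer loop
vertex 1.942 1.909 4.213
vertex 2.804 1.663 4.14
vertex 2.427 2.176 3.504
endloop
endfacet
facet normal -0.277 -0.821 -0.499
outer loop
vertex 2.389 0.431 3.392
vertex 2.013 0.944 2.756
vertex 2.875 0.698 2.683
endloop
endfacet
facet normal 0.795 -0.487 0.361
outer loop
vertex 2.389 0.431 3.392
vertex 2.875 0.698 2.683
vertex 2.804 1.663 4.14
endloop
endfacet
facet normal 0.795 -0.487 0.361
outer loop
vertex 2.804 1.663 4.14
vertex 2.875 0.698 2.683
vertex 3.29 1.93 3.431
endloop
endfacet
facet normal 0.276 0.821 0.499
outer loop
vertex 2.804 1.663 4.14
vertex 3.29 1.93 3.431
vertex 2.427 2.176 3.504
endloop
endfacet

endsolid


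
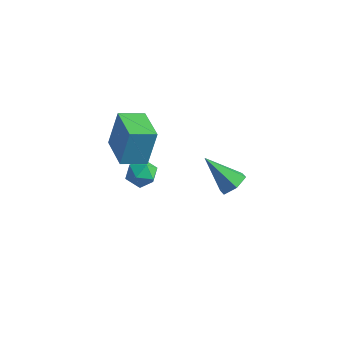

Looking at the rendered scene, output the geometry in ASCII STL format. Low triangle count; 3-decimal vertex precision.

solid 
facet normal 0.684 0.191 -0.704
outer loop
vertex 2.984 -3.629 3.275
vertex 2.438 -3.196 2.862
vertex 2.907 -2.835 3.416
endloop
endfacet
facet normal 0.461 -0.112 0.880
outer loop
vertex 2.984 -3.629 3.275
vertex 2.907 -2.835 3.416
vertex 1.042 -3.584 4.298
endloop
endfacet
facet normal 0.685 0.190 -0.704
outer loop
vertex 2.907 -2.835 3.416
vertex 2.438 -3.196 2.862
vertex 2.362 -2.402 3.003
endloop
endfacet
facet normal 0.042 0.717 0.696
outer loop
vertex 2.907 -2.835 3.416
vertex 2.362 -2.402 3.003
vertex 1.042 -3.584 4.298
endloop
endfacet
facet normal 0.685 0.190 -0.703
outer loop
vertex 2.362 -2.402 3.003
vertex 2.438 -3.196 2.862
vertex 1.893 -2.762 2.449
endloop
endfacet
facet normal -0.641 0.766 0.045
outer loop
vertex 2.362 -2.402 3.003
vertex 1.893 -2.762 2.449
vertex 1.042 -3.584 4.298
endloop
endfacet
facet normal 0.684 0.190 -0.704
outer loop
vertex 1.893 -2.762 2.449
vertex 2.438 -3.196 2.862
vertex 1.969 -3.556 2.309
endloop
endfacet
facet normal -0.906 -0.012 -0.423
outer loop
vertex 1.893 -2.762 2.449
vertex 1.969 -3.556 2.309
vertex 1.042 -3.584 4.298
endloop
endfacet
facet normal 0.684 0.190 -0.704
outer loop
vertex 1.969 -3.556 2.309
vertex 2.438 -3.196 2.862
vertex 2.515 -3.99 2.722
endloop
endfacet
facet normal -0.487 -0.840 -0.239
outer loop
vertex 1.969 -3.556 2.309
vertex 2.515 -3.99 2.722
vertex 1.042 -3.584 4.298
endloop
endfacet
facet normal 0.684 0.191 -0.704
outer loop
vertex 2.515 -3.99 2.722
vertex 2.438 -3.196 2.862
vertex 2.984 -3.629 3.275
endloop
endfacet
facet normal 0.197 -0.889 0.413
outer loop
vertex 2.515 -3.99 2.722
vertex 2.984 -3.629 3.275
vertex 1.042 -3.584 4.298
endloop
endfacet
facet normal -0.835 0.541 -0.100
outer loop
vertex -4.91 -2.851 3.52
vertex -4.13 -1.719 3.127
vertex -5.057 -3.448 1.512
endloop
endfacet
facet normal -0.546 -0.792 0.275
outer loop
vertex -3.37 -4.541 1.713
vertex -4.91 -2.851 3.52
vertex -5.057 -3.448 1.512
endloop
endfacet
facet normal -0.835 0.541 -0.100
outer loop
vertex -5.057 -3.448 1.512
vertex -4.13 -1.719 3.127
vertex -4.276 -2.316 1.118
endloop
endfacet
facet normal -0.070 -0.284 -0.956
outer loop
vertex -4.276 -2.316 1.118
vertex -3.37 -4.541 1.713
vertex -5.057 -3.448 1.512
endloop
endfacet
facet normal 0.070 0.284 0.956
outer loop
vertex -4.91 -2.851 3.52
vertex -2.443 -2.812 3.328
vertex -4.13 -1.719 3.127
endloop
endfacet
facet normal -0.546 -0.791 0.275
outer loop
vertex -3.224 -3.944 3.722
vertex -4.91 -2.851 3.52
vertex -3.37 -4.541 1.713
endloop
endfacet
facet normal 0.070 0.285 0.956
outer loop
vertex -3.224 -3.944 3.722
vertex -2.443 -2.812 3.328
vertex -4.91 -2.851 3.52
endloop
endfacet
facet normal 0.546 0.792 -0.275
outer loop
vertex -4.13 -1.719 3.127
vertex -2.443 -2.812 3.328
vertex -4.276 -2.316 1.118
endloop
endfacet
facet normal -0.070 -0.284 -0.956
outer loop
vertex -2.59 -3.409 1.32
vertex -3.37 -4.541 1.713
vertex -4.276 -2.316 1.118
endloop
endfacet
facet normal 0.546 0.791 -0.275
outer loop
vertex -4.276 -2.316 1.118
vertex -2.443 -2.812 3.328
vertex -2.59 -3.409 1.32
endloop
endfacet
facet normal 0.835 -0.541 0.100
outer loop
vertex -2.59 -3.409 1.32
vertex -3.224 -3.944 3.722
vertex -3.37 -4.541 1.713
endloop
endfacet
facet normal 0.835 -0.541 0.100
outer loop
vertex -2.443 -2.812 3.328
vertex -3.224 -3.944 3.722
vertex -2.59 -3.409 1.32
endloop
endfacet
facet normal -0.855 0.191 0.482
outer loop
vertex -3.856 -3.267 0.102
vertex -3.531 -3.647 0.83
vertex -3.414 -2.782 0.694
endloop
endfacet
facet normal -0.728 0.685 -0.017
outer loop
vertex -3.856 -3.267 0.102
vertex -3.414 -2.782 0.694
vertex -3.277 -2.658 -0.17
endloop
endfacet
facet normal -0.676 0.354 -0.646
outer loop
vertex -3.856 -3.267 0.102
vertex -3.277 -2.658 -0.17
vertex -3.309 -3.446 -0.568
endloop
endfacet
facet normal -0.770 -0.344 -0.537
outer loop
vertex -3.856 -3.267 0.102
vertex -3.309 -3.446 -0.568
vertex -3.466 -4.058 0.05
endloop
endfacet
facet normal -0.881 -0.445 0.161
outer loop
vertex -3.856 -3.267 0.102
vertex -3.466 -4.058 0.05
vertex -3.531 -3.647 0.83
endloop
endfacet
facet normal -0.098 0.987 0.126
outer loop
vertex -3.277 -2.658 -0.17
vertex -3.414 -2.782 0.694
vertex -2.594 -2.662 0.39
endloop
endfacet
facet normal -0.303 0.188 0.934
outer loop
vertex -3.414 -2.782 0.694
vertex -3.531 -3.647 0.83
vertex -2.751 -3.274 1.008
endloop
endfacet
facet normal -0.345 -0.842 0.415
outer loop
vertex -3.531 -3.647 0.83
vertex -3.466 -4.058 0.05
vertex -2.783 -4.062 0.61
endloop
endfacet
facet normal -0.166 -0.679 -0.715
outer loop
vertex -3.466 -4.058 0.05
vertex -3.309 -3.446 -0.568
vertex -2.646 -3.938 -0.254
endloop
endfacet
facet normal -0.012 0.451 -0.892
outer loop
vertex -3.309 -3.446 -0.568
vertex -3.277 -2.658 -0.17
vertex -2.529 -3.073 -0.39
endloop
endfacet
facet normal 0.770 0.344 0.537
outer loop
vertex -2.204 -3.453 0.338
vertex -2.594 -2.662 0.39
vertex -2.751 -3.274 1.008
endloop
endfacet
facet normal 0.676 -0.354 0.646
outer loop
vertex -2.204 -3.453 0.338
vertex -2.751 -3.274 1.008
vertex -2.783 -4.062 0.61
endloop
endfacet
facet normal 0.728 -0.685 0.017
outer loop
vertex -2.204 -3.453 0.338
vertex -2.783 -4.062 0.61
vertex -2.646 -3.938 -0.254
endloop
endfacet
facet normal 0.855 -0.191 -0.482
outer loop
vertex -2.204 -3.453 0.338
vertex -2.646 -3.938 -0.254
vertex -2.529 -3.073 -0.39
endloop
endfacet
facet normal 0.881 0.445 -0.161
outer loop
vertex -2.204 -3.453 0.338
vertex -2.529 -3.073 -0.39
vertex -2.594 -2.662 0.39
endloop
endfacet
facet normal 0.166 0.679 0.715
outer loop
vertex -2.751 -3.274 1.008
vertex -2.594 -2.662 0.39
vertex -3.414 -2.782 0.694
endloop
endfacet
facet normal 0.012 -0.451 0.892
outer loop
vertex -2.783 -4.062 0.61
vertex -2.751 -3.274 1.008
vertex -3.531 -3.647 0.83
endloop
endfacet
facet normal 0.098 -0.987 -0.126
outer loop
vertex -2.646 -3.938 -0.254
vertex -2.783 -4.062 0.61
vertex -3.466 -4.058 0.05
endloop
endfacet
facet normal 0.303 -0.188 -0.934
outer loop
vertex -2.529 -3.073 -0.39
vertex -2.646 -3.938 -0.254
vertex -3.309 -3.446 -0.568
endloop
endfacet
facet normal 0.345 0.842 -0.415
outer loop
vertex -2.594 -2.662 0.39
vertex -2.529 -3.073 -0.39
vertex -3.277 -2.658 -0.17
endloop
endfacet

endsolid
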